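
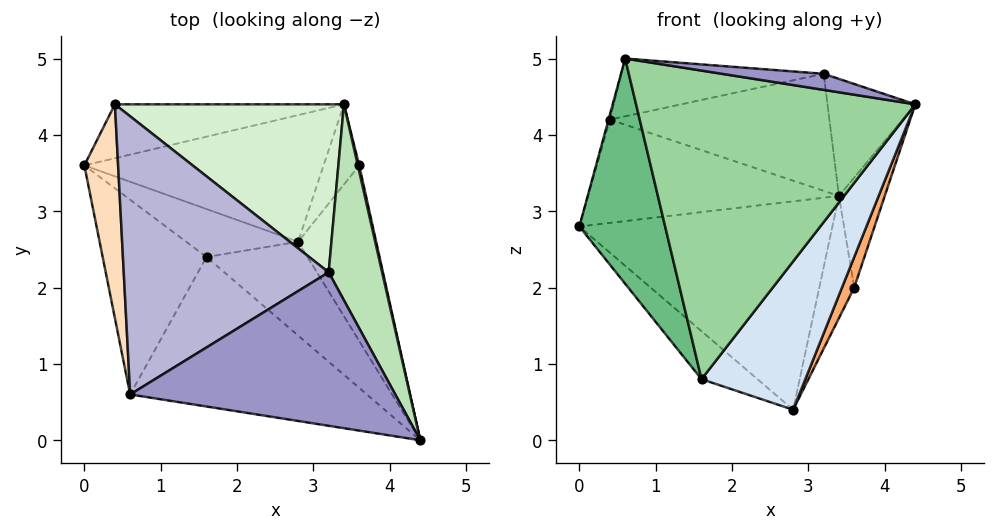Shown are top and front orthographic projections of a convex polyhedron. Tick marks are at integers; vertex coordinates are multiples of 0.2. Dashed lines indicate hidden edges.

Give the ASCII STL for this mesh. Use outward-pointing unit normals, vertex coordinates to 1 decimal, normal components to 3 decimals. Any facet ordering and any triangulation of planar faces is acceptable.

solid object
 facet normal -0.139 0.846 -0.514
  outer loop
   vertex 2.8 2.6 0.4
   vertex 0.0 3.6 2.8
   vertex 3.4 4.4 3.2
  endloop
 endfacet
 facet normal -0.152 0.876 -0.457
  outer loop
   vertex 0.4 4.4 4.2
   vertex 3.4 4.4 3.2
   vertex 0.0 3.6 2.8
  endloop
 endfacet
 facet normal -0.333 0.667 -0.667
  outer loop
   vertex 1.6 2.4 0.8
   vertex 0.0 3.6 2.8
   vertex 2.8 2.6 0.4
  endloop
 endfacet
 facet normal -0.037 -0.845 -0.534
  outer loop
   vertex 1.6 2.4 0.8
   vertex 2.8 2.6 0.4
   vertex 4.4 0.0 4.4
  endloop
 endfacet
 facet normal 0.974 0.225 0.012
  outer loop
   vertex 3.6 3.6 2.0
   vertex 3.4 4.4 3.2
   vertex 4.4 0.0 4.4
  endloop
 endfacet
 facet normal 0.909 -0.071 -0.410
  outer loop
   vertex 3.6 3.6 2.0
   vertex 4.4 0.0 4.4
   vertex 2.8 2.6 0.4
  endloop
 endfacet
 facet normal 0.052 0.835 -0.548
  outer loop
   vertex 3.6 3.6 2.0
   vertex 2.8 2.6 0.4
   vertex 3.4 4.4 3.2
  endloop
 endfacet
 facet normal -0.962 0.006 0.271
  outer loop
   vertex 0.6 0.6 5.0
   vertex 0.4 4.4 4.2
   vertex 0.0 3.6 2.8
  endloop
 endfacet
 facet normal -0.811 -0.443 -0.383
  outer loop
   vertex 0.6 0.6 5.0
   vertex 0.0 3.6 2.8
   vertex 1.6 2.4 0.8
  endloop
 endfacet
 facet normal -0.206 -0.881 -0.427
  outer loop
   vertex 0.6 0.6 5.0
   vertex 1.6 2.4 0.8
   vertex 4.4 0.0 4.4
  endloop
 endfacet
 facet normal 0.775 0.324 0.543
  outer loop
   vertex 3.2 2.2 4.8
   vertex 4.4 0.0 4.4
   vertex 3.4 4.4 3.2
  endloop
 endfacet
 facet normal 0.264 0.552 0.791
  outer loop
   vertex 3.2 2.2 4.8
   vertex 3.4 4.4 3.2
   vertex 0.4 4.4 4.2
  endloop
 endfacet
 facet normal 0.139 -0.103 0.985
  outer loop
   vertex 3.2 2.2 4.8
   vertex 0.6 0.6 5.0
   vertex 4.4 0.0 4.4
  endloop
 endfacet
 facet normal -0.050 0.203 0.978
  outer loop
   vertex 3.2 2.2 4.8
   vertex 0.4 4.4 4.2
   vertex 0.6 0.6 5.0
  endloop
 endfacet
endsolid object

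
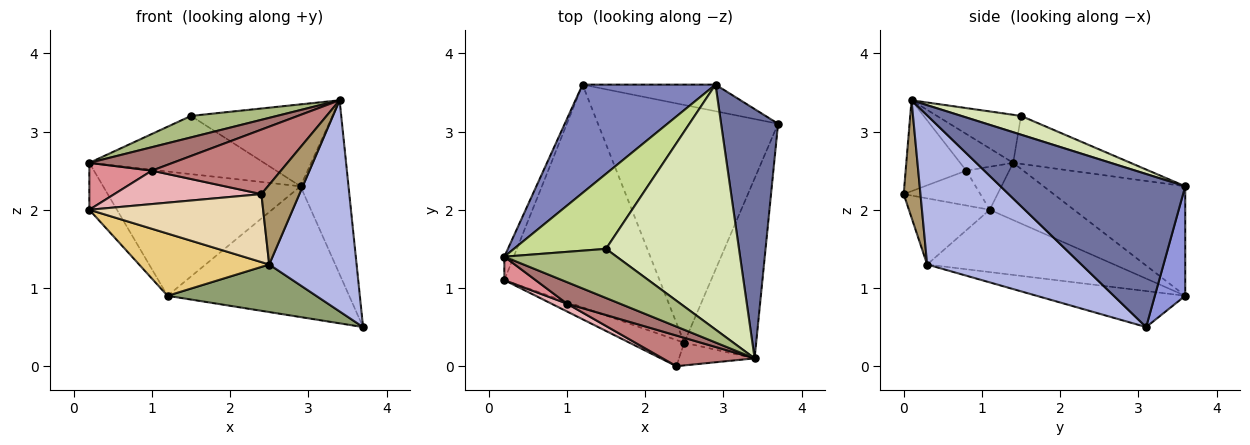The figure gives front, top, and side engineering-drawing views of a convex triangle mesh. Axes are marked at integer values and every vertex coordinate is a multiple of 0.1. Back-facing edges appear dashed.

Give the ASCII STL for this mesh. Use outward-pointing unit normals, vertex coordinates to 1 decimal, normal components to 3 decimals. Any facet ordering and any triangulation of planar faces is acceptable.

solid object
 facet normal 0.911 0.237 0.339
  outer loop
   vertex 2.9 3.6 2.3
   vertex 3.4 0.1 3.4
   vertex 3.7 3.1 0.5
  endloop
 endfacet
 facet normal -0.476 0.663 0.578
  outer loop
   vertex 1.2 3.6 0.9
   vertex 0.2 1.4 2.6
   vertex 2.9 3.6 2.3
  endloop
 endfacet
 facet normal 0.162 0.967 -0.197
  outer loop
   vertex 1.2 3.6 0.9
   vertex 2.9 3.6 2.3
   vertex 3.7 3.1 0.5
  endloop
 endfacet
 facet normal 0.802 -0.454 -0.387
  outer loop
   vertex 2.5 0.3 1.3
   vertex 3.7 3.1 0.5
   vertex 3.4 0.1 3.4
  endloop
 endfacet
 facet normal -0.192 -0.192 -0.962
  outer loop
   vertex 2.5 0.3 1.3
   vertex 1.2 3.6 0.9
   vertex 3.7 3.1 0.5
  endloop
 endfacet
 facet normal -0.365 -0.373 0.853
  outer loop
   vertex 1.5 1.5 3.2
   vertex 0.2 1.4 2.6
   vertex 3.4 0.1 3.4
  endloop
 endfacet
 facet normal -0.381 0.567 0.730
  outer loop
   vertex 1.5 1.5 3.2
   vertex 2.9 3.6 2.3
   vertex 0.2 1.4 2.6
  endloop
 endfacet
 facet normal 0.133 0.314 0.940
  outer loop
   vertex 1.5 1.5 3.2
   vertex 3.4 0.1 3.4
   vertex 2.9 3.6 2.3
  endloop
 endfacet
 facet normal 0.391 -0.885 -0.252
  outer loop
   vertex 2.4 0.0 2.2
   vertex 2.5 0.3 1.3
   vertex 3.4 0.1 3.4
  endloop
 endfacet
 facet normal -0.939 0.308 -0.154
  outer loop
   vertex 0.2 1.1 2.0
   vertex 0.2 1.4 2.6
   vertex 1.2 3.6 0.9
  endloop
 endfacet
 facet normal -0.361 -0.251 -0.898
  outer loop
   vertex 0.2 1.1 2.0
   vertex 1.2 3.6 0.9
   vertex 2.5 0.3 1.3
  endloop
 endfacet
 facet normal -0.398 -0.856 -0.330
  outer loop
   vertex 0.2 1.1 2.0
   vertex 2.5 0.3 1.3
   vertex 2.4 0.0 2.2
  endloop
 endfacet
 facet normal -0.424 -0.668 0.612
  outer loop
   vertex 1.0 0.8 2.5
   vertex 3.4 0.1 3.4
   vertex 0.2 1.4 2.6
  endloop
 endfacet
 facet normal -0.391 -0.832 0.395
  outer loop
   vertex 1.0 0.8 2.5
   vertex 2.4 0.0 2.2
   vertex 3.4 0.1 3.4
  endloop
 endfacet
 facet normal -0.524 -0.762 0.381
  outer loop
   vertex 1.0 0.8 2.5
   vertex 0.2 1.4 2.6
   vertex 0.2 1.1 2.0
  endloop
 endfacet
 facet normal -0.453 -0.868 0.203
  outer loop
   vertex 1.0 0.8 2.5
   vertex 0.2 1.1 2.0
   vertex 2.4 0.0 2.2
  endloop
 endfacet
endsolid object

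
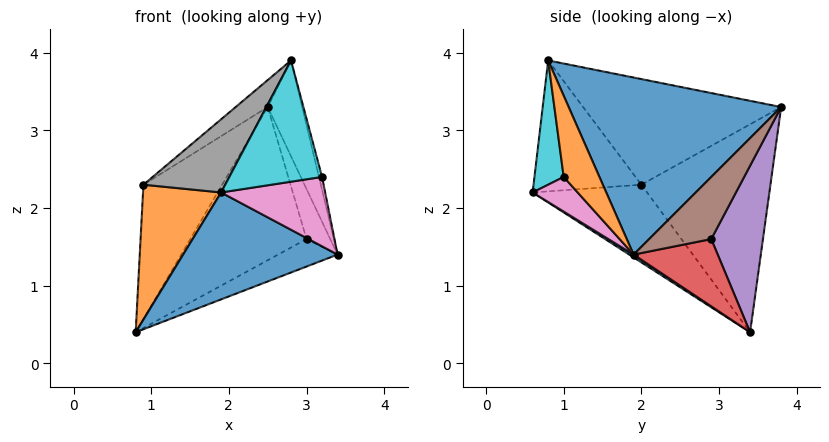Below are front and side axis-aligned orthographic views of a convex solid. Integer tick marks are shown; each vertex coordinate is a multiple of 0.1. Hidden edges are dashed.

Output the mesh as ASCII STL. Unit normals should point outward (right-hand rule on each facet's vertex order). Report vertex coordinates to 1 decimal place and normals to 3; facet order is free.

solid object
 facet normal 0.015 -0.537 -0.844
  outer loop
   vertex 1.9 0.6 2.2
   vertex 0.8 3.4 0.4
   vertex 3.4 1.9 1.4
  endloop
 endfacet
 facet normal -0.774 -0.528 -0.348
  outer loop
   vertex 0.9 2.0 2.3
   vertex 0.8 3.4 0.4
   vertex 1.9 0.6 2.2
  endloop
 endfacet
 facet normal -0.785 0.479 0.394
  outer loop
   vertex 0.9 2.0 2.3
   vertex 2.5 3.8 3.3
   vertex 0.8 3.4 0.4
  endloop
 endfacet
 facet normal 0.508 0.360 -0.782
  outer loop
   vertex 3.0 2.9 1.6
   vertex 3.4 1.9 1.4
   vertex 0.8 3.4 0.4
  endloop
 endfacet
 facet normal 0.382 0.859 -0.342
  outer loop
   vertex 3.0 2.9 1.6
   vertex 0.8 3.4 0.4
   vertex 2.5 3.8 3.3
  endloop
 endfacet
 facet normal 0.931 0.355 0.086
  outer loop
   vertex 3.0 2.9 1.6
   vertex 2.5 3.8 3.3
   vertex 3.4 1.9 1.4
  endloop
 endfacet
 facet normal 0.318 -0.735 -0.598
  outer loop
   vertex 3.2 1.0 2.4
   vertex 1.9 0.6 2.2
   vertex 3.4 1.9 1.4
  endloop
 endfacet
 facet normal -0.715 -0.542 0.442
  outer loop
   vertex 2.8 0.8 3.9
   vertex 0.9 2.0 2.3
   vertex 1.9 0.6 2.2
  endloop
 endfacet
 facet normal -0.604 0.098 0.791
  outer loop
   vertex 2.8 0.8 3.9
   vertex 2.5 3.8 3.3
   vertex 0.9 2.0 2.3
  endloop
 endfacet
 facet normal 0.300 -0.953 -0.047
  outer loop
   vertex 2.8 0.8 3.9
   vertex 1.9 0.6 2.2
   vertex 3.2 1.0 2.4
  endloop
 endfacet
 facet normal 0.944 0.153 0.294
  outer loop
   vertex 2.8 0.8 3.9
   vertex 3.4 1.9 1.4
   vertex 2.5 3.8 3.3
  endloop
 endfacet
 facet normal 0.960 0.083 0.267
  outer loop
   vertex 2.8 0.8 3.9
   vertex 3.2 1.0 2.4
   vertex 3.4 1.9 1.4
  endloop
 endfacet
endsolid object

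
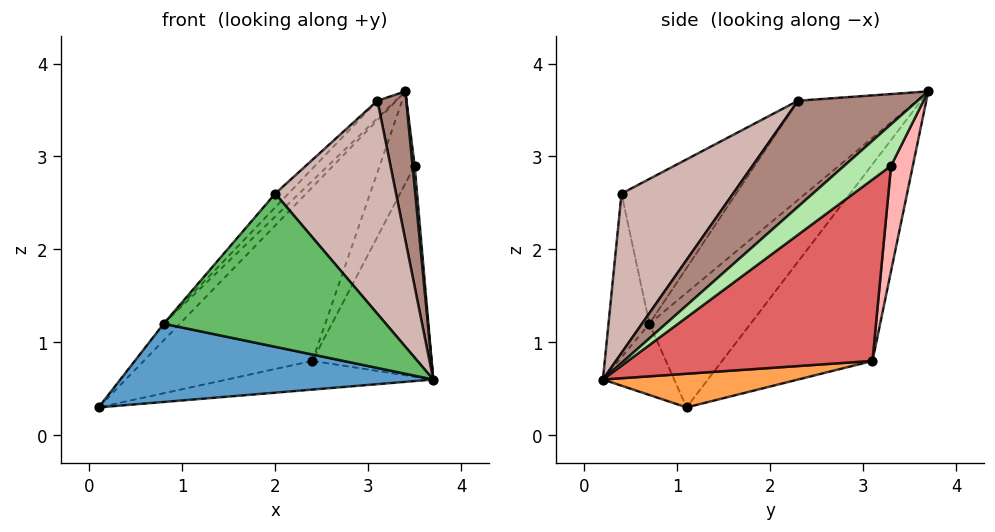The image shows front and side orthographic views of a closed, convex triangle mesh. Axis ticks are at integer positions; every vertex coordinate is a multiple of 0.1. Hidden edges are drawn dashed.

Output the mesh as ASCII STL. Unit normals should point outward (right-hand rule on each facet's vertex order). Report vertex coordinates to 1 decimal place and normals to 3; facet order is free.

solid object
 facet normal -0.215 -0.944 -0.252
  outer loop
   vertex 0.8 0.7 1.2
   vertex 0.1 1.1 0.3
   vertex 3.7 0.2 0.6
  endloop
 endfacet
 facet normal -0.757 0.121 0.642
  outer loop
   vertex 0.8 0.7 1.2
   vertex 3.4 3.7 3.7
   vertex 0.1 1.1 0.3
  endloop
 endfacet
 facet normal 0.112 0.118 -0.987
  outer loop
   vertex 2.4 3.1 0.8
   vertex 3.7 0.2 0.6
   vertex 0.1 1.1 0.3
  endloop
 endfacet
 facet normal -0.664 0.744 0.075
  outer loop
   vertex 2.4 3.1 0.8
   vertex 0.1 1.1 0.3
   vertex 3.4 3.7 3.7
  endloop
 endfacet
 facet normal -0.181 -0.982 -0.055
  outer loop
   vertex 2.0 0.4 2.6
   vertex 0.8 0.7 1.2
   vertex 3.7 0.2 0.6
  endloop
 endfacet
 facet normal 0.988 -0.044 0.146
  outer loop
   vertex 3.5 3.3 2.9
   vertex 3.4 3.7 3.7
   vertex 3.7 0.2 0.6
  endloop
 endfacet
 facet normal 0.800 0.390 -0.456
  outer loop
   vertex 3.5 3.3 2.9
   vertex 3.7 0.2 0.6
   vertex 2.4 3.1 0.8
  endloop
 endfacet
 facet normal 0.498 0.799 -0.337
  outer loop
   vertex 3.5 3.3 2.9
   vertex 2.4 3.1 0.8
   vertex 3.4 3.7 3.7
  endloop
 endfacet
 facet normal -0.755 0.116 0.646
  outer loop
   vertex 3.1 2.3 3.6
   vertex 3.4 3.7 3.7
   vertex 0.8 0.7 1.2
  endloop
 endfacet
 facet normal -0.747 0.086 0.659
  outer loop
   vertex 3.1 2.3 3.6
   vertex 0.8 0.7 1.2
   vertex 2.0 0.4 2.6
  endloop
 endfacet
 facet normal 0.915 -0.220 0.337
  outer loop
   vertex 3.1 2.3 3.6
   vertex 3.7 0.2 0.6
   vertex 3.4 3.7 3.7
  endloop
 endfacet
 facet normal 0.569 -0.616 0.545
  outer loop
   vertex 3.1 2.3 3.6
   vertex 2.0 0.4 2.6
   vertex 3.7 0.2 0.6
  endloop
 endfacet
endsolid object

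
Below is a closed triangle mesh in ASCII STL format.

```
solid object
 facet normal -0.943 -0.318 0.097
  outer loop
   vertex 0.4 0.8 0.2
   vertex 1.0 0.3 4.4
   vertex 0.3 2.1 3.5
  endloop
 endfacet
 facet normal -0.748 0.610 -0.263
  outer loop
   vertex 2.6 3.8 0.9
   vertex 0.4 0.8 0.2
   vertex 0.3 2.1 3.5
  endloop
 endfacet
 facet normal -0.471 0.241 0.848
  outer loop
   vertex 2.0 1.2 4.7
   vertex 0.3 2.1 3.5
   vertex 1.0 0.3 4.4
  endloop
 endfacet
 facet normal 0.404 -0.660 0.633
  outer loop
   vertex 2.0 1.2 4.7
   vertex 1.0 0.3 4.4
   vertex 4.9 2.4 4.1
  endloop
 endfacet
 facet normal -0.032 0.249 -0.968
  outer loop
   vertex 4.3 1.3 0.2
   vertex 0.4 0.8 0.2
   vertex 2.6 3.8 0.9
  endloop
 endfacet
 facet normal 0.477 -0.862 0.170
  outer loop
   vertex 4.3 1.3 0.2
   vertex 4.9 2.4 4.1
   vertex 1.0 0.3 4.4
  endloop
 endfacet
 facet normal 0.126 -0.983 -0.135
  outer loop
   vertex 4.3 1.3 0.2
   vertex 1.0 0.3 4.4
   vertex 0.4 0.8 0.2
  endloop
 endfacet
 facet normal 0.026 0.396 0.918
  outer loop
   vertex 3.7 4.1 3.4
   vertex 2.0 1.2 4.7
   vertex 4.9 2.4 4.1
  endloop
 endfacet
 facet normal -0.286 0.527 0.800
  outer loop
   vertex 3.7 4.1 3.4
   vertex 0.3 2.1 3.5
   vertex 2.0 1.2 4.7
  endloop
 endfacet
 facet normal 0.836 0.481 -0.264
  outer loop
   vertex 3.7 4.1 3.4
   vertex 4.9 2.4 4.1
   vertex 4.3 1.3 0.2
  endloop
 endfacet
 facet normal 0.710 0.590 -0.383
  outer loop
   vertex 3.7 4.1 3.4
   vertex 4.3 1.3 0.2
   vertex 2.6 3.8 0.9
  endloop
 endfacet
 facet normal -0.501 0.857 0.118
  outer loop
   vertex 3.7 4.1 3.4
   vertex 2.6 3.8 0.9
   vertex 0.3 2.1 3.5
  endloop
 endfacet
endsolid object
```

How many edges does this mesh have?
18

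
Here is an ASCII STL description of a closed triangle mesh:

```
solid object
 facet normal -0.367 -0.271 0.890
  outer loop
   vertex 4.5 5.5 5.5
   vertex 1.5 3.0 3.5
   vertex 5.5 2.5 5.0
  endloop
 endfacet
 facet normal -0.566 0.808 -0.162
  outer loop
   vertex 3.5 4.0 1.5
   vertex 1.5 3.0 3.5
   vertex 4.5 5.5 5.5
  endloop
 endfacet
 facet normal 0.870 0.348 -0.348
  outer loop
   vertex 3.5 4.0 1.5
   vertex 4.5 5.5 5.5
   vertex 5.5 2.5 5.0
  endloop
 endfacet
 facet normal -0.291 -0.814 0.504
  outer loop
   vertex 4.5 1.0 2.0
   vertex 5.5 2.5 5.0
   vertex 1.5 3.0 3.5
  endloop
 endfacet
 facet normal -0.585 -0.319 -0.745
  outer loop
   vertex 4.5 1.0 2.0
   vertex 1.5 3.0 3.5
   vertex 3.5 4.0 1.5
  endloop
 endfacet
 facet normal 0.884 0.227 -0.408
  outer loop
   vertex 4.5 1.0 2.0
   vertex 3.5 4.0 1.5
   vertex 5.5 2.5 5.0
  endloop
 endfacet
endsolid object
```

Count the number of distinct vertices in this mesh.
5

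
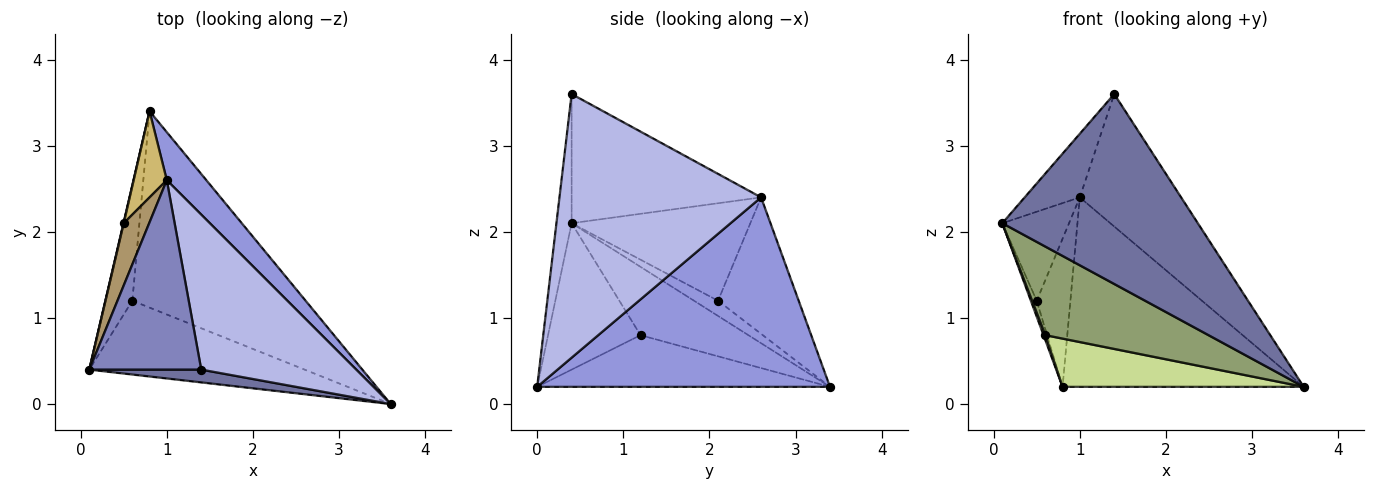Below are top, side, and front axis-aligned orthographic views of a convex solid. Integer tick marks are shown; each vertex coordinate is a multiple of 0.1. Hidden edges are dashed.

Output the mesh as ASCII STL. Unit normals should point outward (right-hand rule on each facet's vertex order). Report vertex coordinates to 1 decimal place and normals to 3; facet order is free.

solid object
 facet normal -0.077 -0.995 0.067
  outer loop
   vertex 1.4 0.4 3.6
   vertex 0.1 0.4 2.1
   vertex 3.6 0.0 0.2
  endloop
 endfacet
 facet normal -0.738 0.215 0.640
  outer loop
   vertex 1.0 2.6 2.4
   vertex 0.1 0.4 2.1
   vertex 1.4 0.4 3.6
  endloop
 endfacet
 facet normal 0.762 0.628 0.159
  outer loop
   vertex 1.0 2.6 2.4
   vertex 3.6 0.0 0.2
   vertex 0.8 3.4 0.2
  endloop
 endfacet
 facet normal 0.791 0.397 0.465
  outer loop
   vertex 1.0 2.6 2.4
   vertex 1.4 0.4 3.6
   vertex 3.6 0.0 0.2
  endloop
 endfacet
 facet normal -0.399 -0.704 -0.587
  outer loop
   vertex 0.6 1.2 0.8
   vertex 3.6 0.0 0.2
   vertex 0.1 0.4 2.1
  endloop
 endfacet
 facet normal -0.930 -0.016 -0.367
  outer loop
   vertex 0.6 1.2 0.8
   vertex 0.1 0.4 2.1
   vertex 0.8 3.4 0.2
  endloop
 endfacet
 facet normal -0.278 -0.229 -0.933
  outer loop
   vertex 0.6 1.2 0.8
   vertex 0.8 3.4 0.2
   vertex 3.6 0.0 0.2
  endloop
 endfacet
 facet normal -0.971 0.238 0.018
  outer loop
   vertex 0.5 2.1 1.2
   vertex 0.8 3.4 0.2
   vertex 0.1 0.4 2.1
  endloop
 endfacet
 facet normal -0.910 0.340 0.238
  outer loop
   vertex 0.5 2.1 1.2
   vertex 0.1 0.4 2.1
   vertex 1.0 2.6 2.4
  endloop
 endfacet
 facet normal -0.900 0.376 0.219
  outer loop
   vertex 0.5 2.1 1.2
   vertex 1.0 2.6 2.4
   vertex 0.8 3.4 0.2
  endloop
 endfacet
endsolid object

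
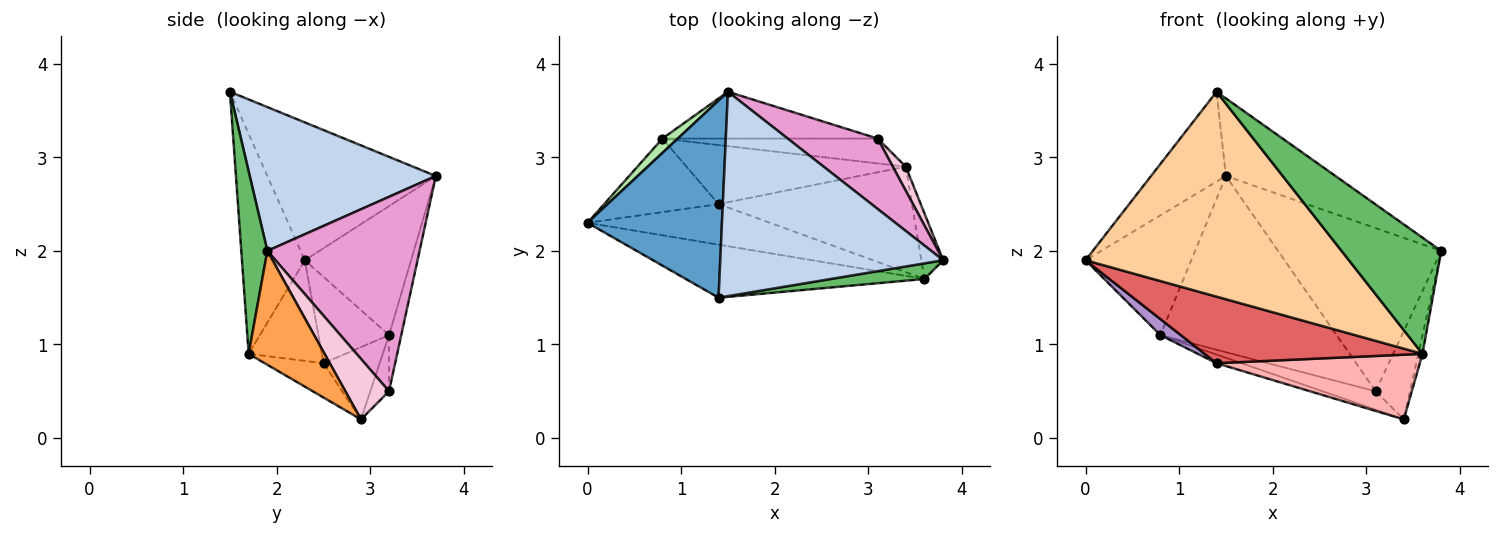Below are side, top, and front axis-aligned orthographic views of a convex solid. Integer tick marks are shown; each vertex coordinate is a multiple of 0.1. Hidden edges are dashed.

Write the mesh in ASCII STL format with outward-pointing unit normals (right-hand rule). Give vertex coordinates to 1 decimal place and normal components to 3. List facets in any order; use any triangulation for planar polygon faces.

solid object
 facet normal -0.682 0.303 0.665
  outer loop
   vertex 1.4 1.5 3.7
   vertex 1.5 3.7 2.8
   vertex 0.0 2.3 1.9
  endloop
 endfacet
 facet normal 0.516 0.304 0.801
  outer loop
   vertex 1.4 1.5 3.7
   vertex 3.8 1.9 2.0
   vertex 1.5 3.7 2.8
  endloop
 endfacet
 facet normal 0.981 0.054 -0.188
  outer loop
   vertex 3.6 1.7 0.9
   vertex 3.4 2.9 0.2
   vertex 3.8 1.9 2.0
  endloop
 endfacet
 facet normal -0.225 -0.943 -0.244
  outer loop
   vertex 3.6 1.7 0.9
   vertex 1.4 1.5 3.7
   vertex 0.0 2.3 1.9
  endloop
 endfacet
 facet normal 0.251 -0.959 0.129
  outer loop
   vertex 3.6 1.7 0.9
   vertex 3.8 1.9 2.0
   vertex 1.4 1.5 3.7
  endloop
 endfacet
 facet normal -0.706 0.703 0.084
  outer loop
   vertex 0.8 3.2 1.1
   vertex 0.0 2.3 1.9
   vertex 1.5 3.7 2.8
  endloop
 endfacet
 facet normal -0.276 -0.821 -0.500
  outer loop
   vertex 1.4 2.5 0.8
   vertex 3.6 1.7 0.9
   vertex 0.0 2.3 1.9
  endloop
 endfacet
 facet normal -0.150 -0.517 -0.843
  outer loop
   vertex 1.4 2.5 0.8
   vertex 3.4 2.9 0.2
   vertex 3.6 1.7 0.9
  endloop
 endfacet
 facet normal -0.593 -0.172 -0.786
  outer loop
   vertex 1.4 2.5 0.8
   vertex 0.0 2.3 1.9
   vertex 0.8 3.2 1.1
  endloop
 endfacet
 facet normal -0.310 0.138 -0.941
  outer loop
   vertex 1.4 2.5 0.8
   vertex 0.8 3.2 1.1
   vertex 3.4 2.9 0.2
  endloop
 endfacet
 facet normal -0.067 0.964 -0.256
  outer loop
   vertex 3.1 3.2 0.5
   vertex 0.8 3.2 1.1
   vertex 1.5 3.7 2.8
  endloop
 endfacet
 facet normal -0.205 0.582 -0.787
  outer loop
   vertex 3.1 3.2 0.5
   vertex 3.4 2.9 0.2
   vertex 0.8 3.2 1.1
  endloop
 endfacet
 facet normal 0.650 0.697 0.301
  outer loop
   vertex 3.1 3.2 0.5
   vertex 1.5 3.7 2.8
   vertex 3.8 1.9 2.0
  endloop
 endfacet
 facet normal 0.775 0.609 0.166
  outer loop
   vertex 3.1 3.2 0.5
   vertex 3.8 1.9 2.0
   vertex 3.4 2.9 0.2
  endloop
 endfacet
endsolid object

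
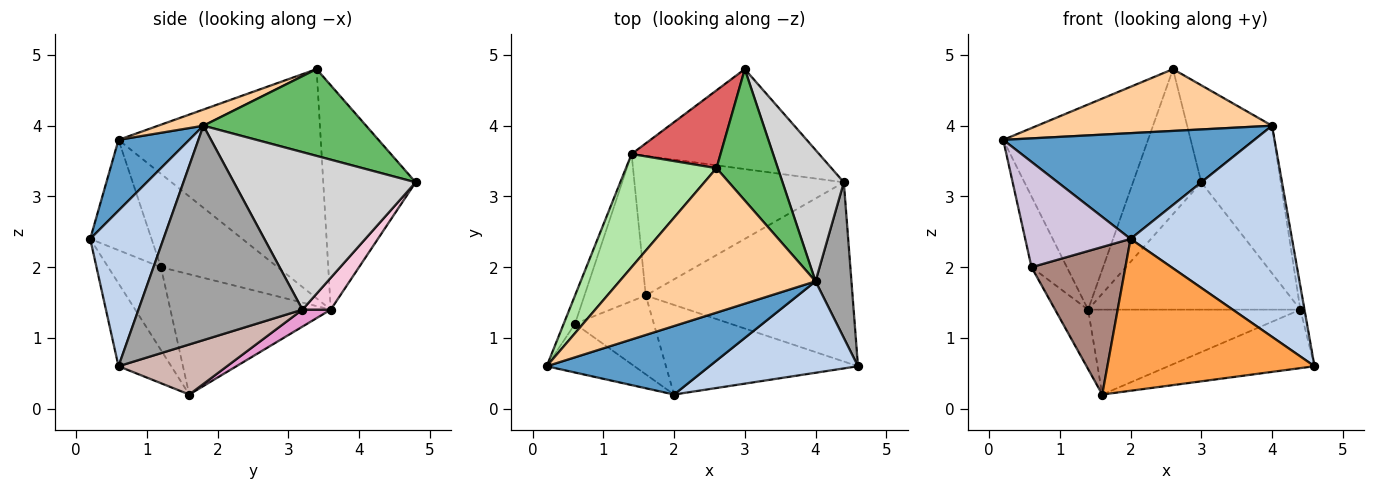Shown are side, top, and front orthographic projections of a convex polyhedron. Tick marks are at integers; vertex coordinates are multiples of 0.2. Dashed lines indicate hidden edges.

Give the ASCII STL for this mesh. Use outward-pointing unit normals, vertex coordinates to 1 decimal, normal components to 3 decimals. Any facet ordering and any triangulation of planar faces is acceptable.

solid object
 facet normal 0.230 -0.817 0.529
  outer loop
   vertex 2.0 0.2 2.4
   vertex 4.0 1.8 4.0
   vertex 0.2 0.6 3.8
  endloop
 endfacet
 facet normal 0.384 -0.847 0.367
  outer loop
   vertex 2.0 0.2 2.4
   vertex 4.6 0.6 0.6
   vertex 4.0 1.8 4.0
  endloop
 endfacet
 facet normal -0.214 -0.841 -0.496
  outer loop
   vertex 2.0 0.2 2.4
   vertex 1.6 1.6 0.2
   vertex 4.6 0.6 0.6
  endloop
 endfacet
 facet normal 0.076 -0.392 0.917
  outer loop
   vertex 2.6 3.4 4.8
   vertex 0.2 0.6 3.8
   vertex 4.0 1.8 4.0
  endloop
 endfacet
 facet normal 0.751 0.392 0.531
  outer loop
   vertex 2.6 3.4 4.8
   vertex 4.0 1.8 4.0
   vertex 3.0 4.8 3.2
  endloop
 endfacet
 facet normal -0.774 0.554 0.306
  outer loop
   vertex 2.6 3.4 4.8
   vertex 1.4 3.6 1.4
   vertex 0.2 0.6 3.8
  endloop
 endfacet
 facet normal -0.766 0.566 0.304
  outer loop
   vertex 2.6 3.4 4.8
   vertex 3.0 4.8 3.2
   vertex 1.4 3.6 1.4
  endloop
 endfacet
 facet normal -0.951 0.288 -0.115
  outer loop
   vertex 0.6 1.2 2.0
   vertex 0.2 0.6 3.8
   vertex 1.4 3.6 1.4
  endloop
 endfacet
 facet normal -0.876 0.180 -0.447
  outer loop
   vertex 0.6 1.2 2.0
   vertex 1.4 3.6 1.4
   vertex 1.6 1.6 0.2
  endloop
 endfacet
 facet normal -0.467 -0.802 -0.371
  outer loop
   vertex 0.6 1.2 2.0
   vertex 2.0 0.2 2.4
   vertex 0.2 0.6 3.8
  endloop
 endfacet
 facet normal -0.444 -0.790 -0.422
  outer loop
   vertex 0.6 1.2 2.0
   vertex 1.6 1.6 0.2
   vertex 2.0 0.2 2.4
  endloop
 endfacet
 facet normal 0.224 0.302 -0.926
  outer loop
   vertex 4.4 3.2 1.4
   vertex 4.6 0.6 0.6
   vertex 1.6 1.6 0.2
  endloop
 endfacet
 facet normal 0.069 0.518 -0.852
  outer loop
   vertex 4.4 3.2 1.4
   vertex 1.6 1.6 0.2
   vertex 1.4 3.6 1.4
  endloop
 endfacet
 facet normal 0.104 0.782 -0.614
  outer loop
   vertex 4.4 3.2 1.4
   vertex 1.4 3.6 1.4
   vertex 3.0 4.8 3.2
  endloop
 endfacet
 facet normal 0.986 0.025 0.165
  outer loop
   vertex 4.4 3.2 1.4
   vertex 4.0 1.8 4.0
   vertex 4.6 0.6 0.6
  endloop
 endfacet
 facet normal 0.863 0.377 0.336
  outer loop
   vertex 4.4 3.2 1.4
   vertex 3.0 4.8 3.2
   vertex 4.0 1.8 4.0
  endloop
 endfacet
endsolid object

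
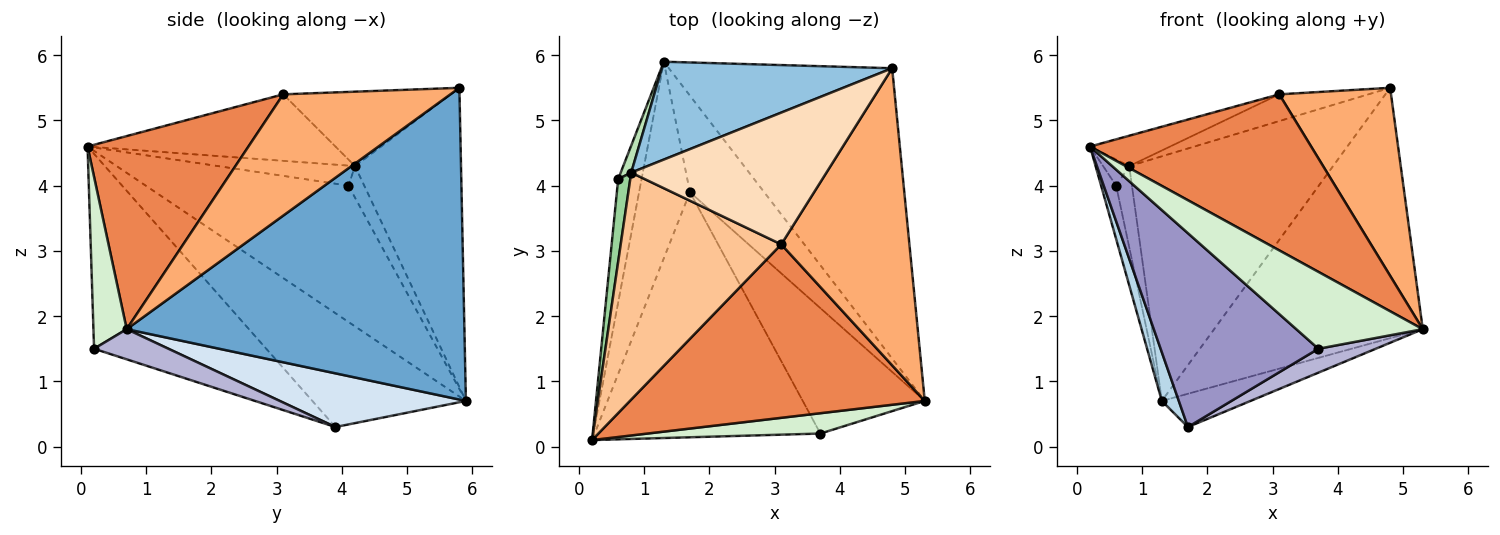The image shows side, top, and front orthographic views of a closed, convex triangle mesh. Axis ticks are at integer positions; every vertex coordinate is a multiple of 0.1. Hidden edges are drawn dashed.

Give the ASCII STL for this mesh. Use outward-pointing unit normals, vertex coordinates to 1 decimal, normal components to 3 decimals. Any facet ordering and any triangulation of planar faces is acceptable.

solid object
 facet normal 0.727 0.449 -0.520
  outer loop
   vertex 4.8 5.8 5.5
   vertex 5.3 0.7 1.8
   vertex 1.3 5.9 0.7
  endloop
 endfacet
 facet normal -0.435 0.836 0.334
  outer loop
   vertex 0.8 4.2 4.3
   vertex 4.8 5.8 5.5
   vertex 1.3 5.9 0.7
  endloop
 endfacet
 facet normal -0.908 -0.101 -0.406
  outer loop
   vertex 1.7 3.9 0.3
   vertex 0.2 0.1 4.6
   vertex 1.3 5.9 0.7
  endloop
 endfacet
 facet normal 0.564 0.269 -0.781
  outer loop
   vertex 1.7 3.9 0.3
   vertex 1.3 5.9 0.7
   vertex 5.3 0.7 1.8
  endloop
 endfacet
 facet normal 0.438 -0.601 0.668
  outer loop
   vertex 3.1 3.1 5.4
   vertex 0.2 0.1 4.6
   vertex 5.3 0.7 1.8
  endloop
 endfacet
 facet normal 0.624 -0.418 0.660
  outer loop
   vertex 3.1 3.1 5.4
   vertex 5.3 0.7 1.8
   vertex 4.8 5.8 5.5
  endloop
 endfacet
 facet normal -0.380 0.123 0.917
  outer loop
   vertex 3.1 3.1 5.4
   vertex 0.8 4.2 4.3
   vertex 0.2 0.1 4.6
  endloop
 endfacet
 facet normal -0.350 0.186 0.918
  outer loop
   vertex 3.1 3.1 5.4
   vertex 4.8 5.8 5.5
   vertex 0.8 4.2 4.3
  endloop
 endfacet
 facet normal -0.983 0.073 -0.169
  outer loop
   vertex 0.6 4.1 4.0
   vertex 1.3 5.9 0.7
   vertex 0.2 0.1 4.6
  endloop
 endfacet
 facet normal -0.845 0.161 0.510
  outer loop
   vertex 0.6 4.1 4.0
   vertex 0.2 0.1 4.6
   vertex 0.8 4.2 4.3
  endloop
 endfacet
 facet normal -0.688 0.688 0.229
  outer loop
   vertex 0.6 4.1 4.0
   vertex 0.8 4.2 4.3
   vertex 1.3 5.9 0.7
  endloop
 endfacet
 facet normal 0.246 -0.937 0.248
  outer loop
   vertex 3.7 0.2 1.5
   vertex 5.3 0.7 1.8
   vertex 0.2 0.1 4.6
  endloop
 endfacet
 facet normal -0.561 -0.514 -0.650
  outer loop
   vertex 3.7 0.2 1.5
   vertex 0.2 0.1 4.6
   vertex 1.7 3.9 0.3
  endloop
 endfacet
 facet normal 0.236 -0.182 -0.955
  outer loop
   vertex 3.7 0.2 1.5
   vertex 1.7 3.9 0.3
   vertex 5.3 0.7 1.8
  endloop
 endfacet
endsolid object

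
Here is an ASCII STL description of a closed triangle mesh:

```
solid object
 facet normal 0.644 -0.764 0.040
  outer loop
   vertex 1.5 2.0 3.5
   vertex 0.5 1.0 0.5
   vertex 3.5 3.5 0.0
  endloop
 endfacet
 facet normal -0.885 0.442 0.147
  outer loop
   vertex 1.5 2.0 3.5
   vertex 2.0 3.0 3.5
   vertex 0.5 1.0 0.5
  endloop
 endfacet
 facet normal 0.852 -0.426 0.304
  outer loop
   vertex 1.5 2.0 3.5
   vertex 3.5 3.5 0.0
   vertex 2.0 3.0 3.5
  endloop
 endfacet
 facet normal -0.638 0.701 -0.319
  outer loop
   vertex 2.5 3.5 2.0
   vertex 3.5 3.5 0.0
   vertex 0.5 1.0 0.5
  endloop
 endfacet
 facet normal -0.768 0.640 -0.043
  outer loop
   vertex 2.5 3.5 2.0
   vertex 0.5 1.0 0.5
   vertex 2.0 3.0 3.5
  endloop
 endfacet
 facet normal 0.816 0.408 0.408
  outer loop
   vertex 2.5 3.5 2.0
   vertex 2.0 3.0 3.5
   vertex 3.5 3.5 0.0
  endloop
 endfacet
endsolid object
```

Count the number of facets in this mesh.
6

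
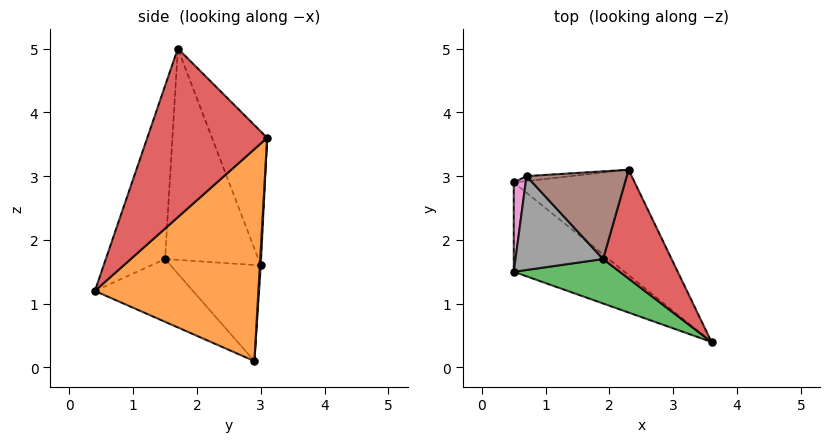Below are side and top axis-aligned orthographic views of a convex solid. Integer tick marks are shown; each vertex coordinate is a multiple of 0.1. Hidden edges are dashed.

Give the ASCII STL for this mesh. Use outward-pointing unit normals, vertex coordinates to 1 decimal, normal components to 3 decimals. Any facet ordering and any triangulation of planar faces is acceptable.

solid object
 facet normal -0.350 -0.705 -0.617
  outer loop
   vertex 0.5 2.9 0.1
   vertex 3.6 0.4 1.2
   vertex 0.5 1.5 1.7
  endloop
 endfacet
 facet normal 0.659 0.652 -0.376
  outer loop
   vertex 0.5 2.9 0.1
   vertex 2.3 3.1 3.6
   vertex 3.6 0.4 1.2
  endloop
 endfacet
 facet normal -0.302 -0.935 0.185
  outer loop
   vertex 1.9 1.7 5.0
   vertex 0.5 1.5 1.7
   vertex 3.6 0.4 1.2
  endloop
 endfacet
 facet normal 0.921 0.111 0.374
  outer loop
   vertex 1.9 1.7 5.0
   vertex 3.6 0.4 1.2
   vertex 2.3 3.1 3.6
  endloop
 endfacet
 facet normal 0.025 0.997 -0.070
  outer loop
   vertex 0.7 3.0 1.6
   vertex 2.3 3.1 3.6
   vertex 0.5 2.9 0.1
  endloop
 endfacet
 facet normal -0.617 0.638 0.461
  outer loop
   vertex 0.7 3.0 1.6
   vertex 1.9 1.7 5.0
   vertex 2.3 3.1 3.6
  endloop
 endfacet
 facet normal -0.983 0.139 0.122
  outer loop
   vertex 0.7 3.0 1.6
   vertex 0.5 2.9 0.1
   vertex 0.5 1.5 1.7
  endloop
 endfacet
 facet normal -0.914 0.147 0.379
  outer loop
   vertex 0.7 3.0 1.6
   vertex 0.5 1.5 1.7
   vertex 1.9 1.7 5.0
  endloop
 endfacet
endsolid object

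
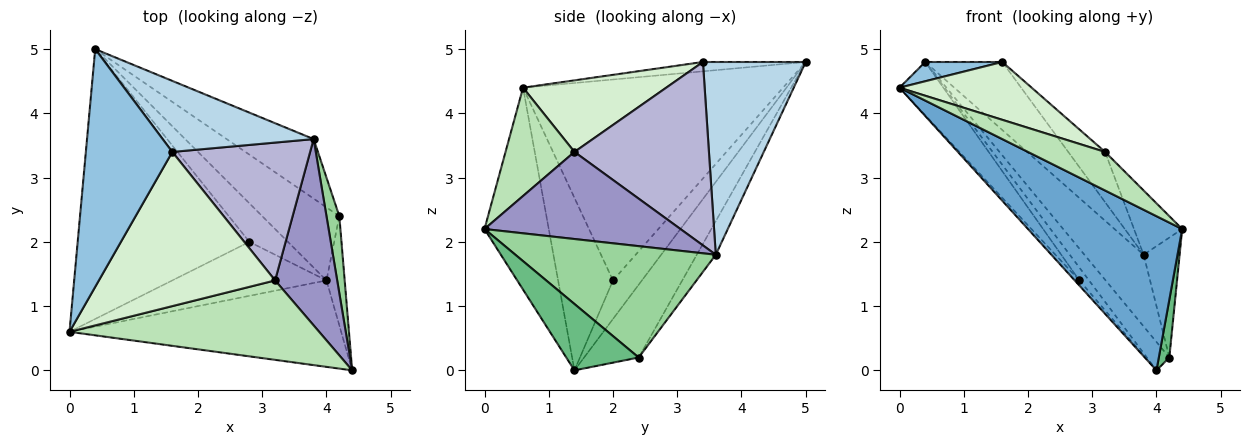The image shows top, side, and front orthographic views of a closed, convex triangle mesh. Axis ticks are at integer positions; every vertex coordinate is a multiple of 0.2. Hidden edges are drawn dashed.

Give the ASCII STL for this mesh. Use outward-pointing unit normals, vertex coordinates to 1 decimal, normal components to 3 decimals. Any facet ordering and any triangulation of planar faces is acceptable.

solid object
 facet normal -0.342 -0.820 -0.460
  outer loop
   vertex 4.0 1.4 0.0
   vertex 4.4 0.0 2.2
   vertex 0.0 0.6 4.4
  endloop
 endfacet
 facet normal -0.107 -0.080 0.991
  outer loop
   vertex 1.6 3.4 4.8
   vertex 0.4 5.0 4.8
   vertex 0.0 0.6 4.4
  endloop
 endfacet
 facet normal 0.678 0.508 0.531
  outer loop
   vertex 1.6 3.4 4.8
   vertex 3.8 3.6 1.8
   vertex 0.4 5.0 4.8
  endloop
 endfacet
 facet normal -0.754 0.127 -0.644
  outer loop
   vertex 2.8 2.0 1.4
   vertex 0.0 0.6 4.4
   vertex 0.4 5.0 4.8
  endloop
 endfacet
 facet normal -0.744 0.063 -0.665
  outer loop
   vertex 2.8 2.0 1.4
   vertex 4.0 1.4 0.0
   vertex 0.0 0.6 4.4
  endloop
 endfacet
 facet normal -0.688 0.229 -0.688
  outer loop
   vertex 2.8 2.0 1.4
   vertex 0.4 5.0 4.8
   vertex 4.0 1.4 0.0
  endloop
 endfacet
 facet normal -0.661 0.272 -0.700
  outer loop
   vertex 4.2 2.4 0.2
   vertex 4.0 1.4 0.0
   vertex 0.4 5.0 4.8
  endloop
 endfacet
 facet normal -0.240 0.747 -0.620
  outer loop
   vertex 4.2 2.4 0.2
   vertex 0.4 5.0 4.8
   vertex 3.8 3.6 1.8
  endloop
 endfacet
 facet normal 0.955 -0.139 -0.262
  outer loop
   vertex 4.2 2.4 0.2
   vertex 4.4 0.0 2.2
   vertex 4.0 1.4 0.0
  endloop
 endfacet
 facet normal 0.978 0.176 0.113
  outer loop
   vertex 4.2 2.4 0.2
   vertex 3.8 3.6 1.8
   vertex 4.4 0.0 2.2
  endloop
 endfacet
 facet normal 0.364 -0.407 0.838
  outer loop
   vertex 3.2 1.4 3.4
   vertex 0.0 0.6 4.4
   vertex 4.4 0.0 2.2
  endloop
 endfacet
 facet normal 0.356 -0.328 0.875
  outer loop
   vertex 3.2 1.4 3.4
   vertex 1.6 3.4 4.8
   vertex 0.0 0.6 4.4
  endloop
 endfacet
 facet normal 0.798 0.196 0.569
  outer loop
   vertex 3.2 1.4 3.4
   vertex 4.4 0.0 2.2
   vertex 3.8 3.6 1.8
  endloop
 endfacet
 facet normal 0.781 0.214 0.587
  outer loop
   vertex 3.2 1.4 3.4
   vertex 3.8 3.6 1.8
   vertex 1.6 3.4 4.8
  endloop
 endfacet
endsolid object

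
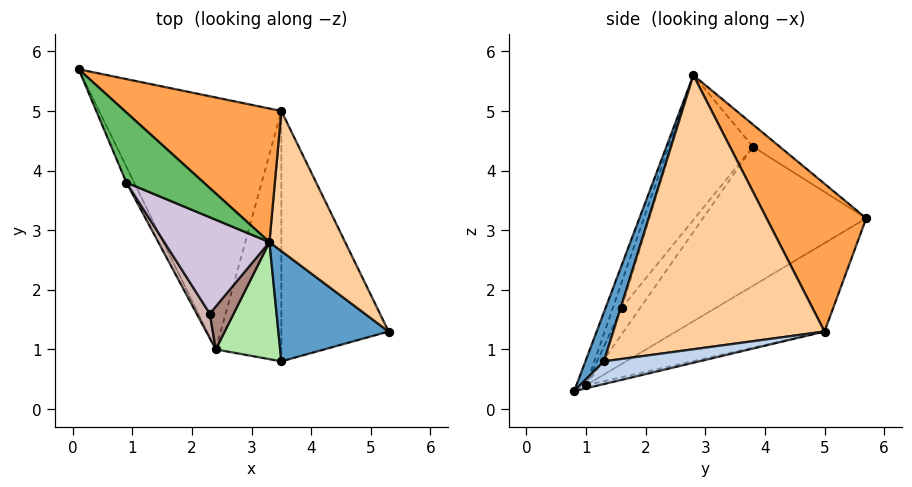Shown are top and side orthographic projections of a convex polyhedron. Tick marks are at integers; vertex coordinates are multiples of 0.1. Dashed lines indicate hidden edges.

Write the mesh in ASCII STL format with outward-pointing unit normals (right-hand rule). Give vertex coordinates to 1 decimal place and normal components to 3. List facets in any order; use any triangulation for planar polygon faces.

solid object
 facet normal 0.158 -0.922 0.354
  outer loop
   vertex 3.3 2.8 5.6
   vertex 3.5 0.8 0.3
   vertex 5.3 1.3 0.8
  endloop
 endfacet
 facet normal 0.202 0.227 -0.953
  outer loop
   vertex 3.5 5.0 1.3
   vertex 5.3 1.3 0.8
   vertex 3.5 0.8 0.3
  endloop
 endfacet
 facet normal 0.407 0.805 0.431
  outer loop
   vertex 3.5 5.0 1.3
   vertex 0.1 5.7 3.2
   vertex 3.3 2.8 5.6
  endloop
 endfacet
 facet normal 0.885 0.397 0.244
  outer loop
   vertex 3.5 5.0 1.3
   vertex 3.3 2.8 5.6
   vertex 5.3 1.3 0.8
  endloop
 endfacet
 facet normal -0.248 0.441 0.863
  outer loop
   vertex 0.9 3.8 4.4
   vertex 3.3 2.8 5.6
   vertex 0.1 5.7 3.2
  endloop
 endfacet
 facet normal -0.137 -0.928 0.345
  outer loop
   vertex 2.4 1.0 0.4
   vertex 3.5 0.8 0.3
   vertex 3.3 2.8 5.6
  endloop
 endfacet
 facet normal -0.909 -0.415 -0.051
  outer loop
   vertex 2.4 1.0 0.4
   vertex 0.9 3.8 4.4
   vertex 0.1 5.7 3.2
  endloop
 endfacet
 facet normal -0.415 0.307 -0.856
  outer loop
   vertex 2.4 1.0 0.4
   vertex 0.1 5.7 3.2
   vertex 3.5 5.0 1.3
  endloop
 endfacet
 facet normal -0.046 0.231 -0.972
  outer loop
   vertex 2.4 1.0 0.4
   vertex 3.5 5.0 1.3
   vertex 3.5 0.8 0.3
  endloop
 endfacet
 facet normal -0.509 -0.777 0.370
  outer loop
   vertex 2.3 1.6 1.7
   vertex 3.3 2.8 5.6
   vertex 0.9 3.8 4.4
  endloop
 endfacet
 facet normal -0.391 -0.847 0.361
  outer loop
   vertex 2.3 1.6 1.7
   vertex 2.4 1.0 0.4
   vertex 3.3 2.8 5.6
  endloop
 endfacet
 facet normal -0.596 -0.745 0.298
  outer loop
   vertex 2.3 1.6 1.7
   vertex 0.9 3.8 4.4
   vertex 2.4 1.0 0.4
  endloop
 endfacet
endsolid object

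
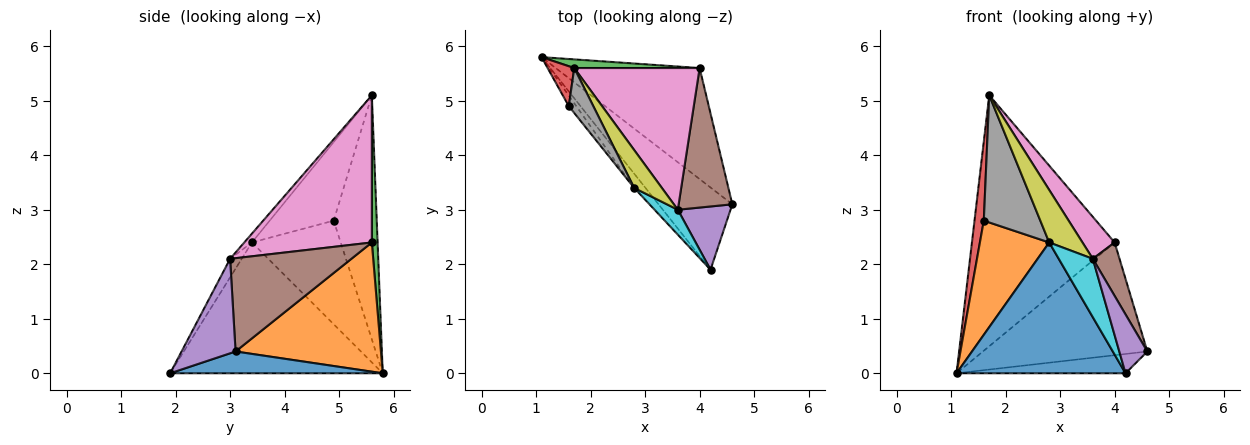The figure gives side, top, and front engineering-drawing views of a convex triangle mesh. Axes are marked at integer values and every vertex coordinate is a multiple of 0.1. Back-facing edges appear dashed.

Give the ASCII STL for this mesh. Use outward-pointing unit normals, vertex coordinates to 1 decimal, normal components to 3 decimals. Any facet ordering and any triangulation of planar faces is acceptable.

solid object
 facet normal 0.276 0.220 -0.936
  outer loop
   vertex 4.2 1.9 0.0
   vertex 1.1 5.8 0.0
   vertex 4.6 3.1 0.4
  endloop
 endfacet
 facet normal 0.533 0.603 -0.594
  outer loop
   vertex 4.0 5.6 2.4
   vertex 4.6 3.1 0.4
   vertex 1.1 5.8 0.0
  endloop
 endfacet
 facet normal 0.040 0.999 0.034
  outer loop
   vertex 4.0 5.6 2.4
   vertex 1.1 5.8 0.0
   vertex 1.7 5.6 5.1
  endloop
 endfacet
 facet normal -0.972 -0.210 0.106
  outer loop
   vertex 1.6 4.9 2.8
   vertex 1.7 5.6 5.1
   vertex 1.1 5.8 0.0
  endloop
 endfacet
 facet normal 0.795 -0.413 0.444
  outer loop
   vertex 3.6 3.0 2.1
   vertex 4.2 1.9 0.0
   vertex 4.6 3.1 0.4
  endloop
 endfacet
 facet normal 0.851 -0.188 0.490
  outer loop
   vertex 3.6 3.0 2.1
   vertex 4.6 3.1 0.4
   vertex 4.0 5.6 2.4
  endloop
 endfacet
 facet normal 0.748 -0.188 0.637
  outer loop
   vertex 3.6 3.0 2.1
   vertex 4.0 5.6 2.4
   vertex 1.7 5.6 5.1
  endloop
 endfacet
 facet normal -0.730 -0.645 0.228
  outer loop
   vertex 2.8 3.4 2.4
   vertex 1.7 5.6 5.1
   vertex 1.6 4.9 2.8
  endloop
 endfacet
 facet normal -0.183 -0.797 0.575
  outer loop
   vertex 2.8 3.4 2.4
   vertex 3.6 3.0 2.1
   vertex 1.7 5.6 5.1
  endloop
 endfacet
 facet normal -0.298 -0.878 0.375
  outer loop
   vertex 2.8 3.4 2.4
   vertex 4.2 1.9 0.0
   vertex 3.6 3.0 2.1
  endloop
 endfacet
 facet normal -0.781 -0.621 -0.068
  outer loop
   vertex 2.8 3.4 2.4
   vertex 1.1 5.8 0.0
   vertex 4.2 1.9 0.0
  endloop
 endfacet
 facet normal -0.787 -0.614 -0.057
  outer loop
   vertex 2.8 3.4 2.4
   vertex 1.6 4.9 2.8
   vertex 1.1 5.8 0.0
  endloop
 endfacet
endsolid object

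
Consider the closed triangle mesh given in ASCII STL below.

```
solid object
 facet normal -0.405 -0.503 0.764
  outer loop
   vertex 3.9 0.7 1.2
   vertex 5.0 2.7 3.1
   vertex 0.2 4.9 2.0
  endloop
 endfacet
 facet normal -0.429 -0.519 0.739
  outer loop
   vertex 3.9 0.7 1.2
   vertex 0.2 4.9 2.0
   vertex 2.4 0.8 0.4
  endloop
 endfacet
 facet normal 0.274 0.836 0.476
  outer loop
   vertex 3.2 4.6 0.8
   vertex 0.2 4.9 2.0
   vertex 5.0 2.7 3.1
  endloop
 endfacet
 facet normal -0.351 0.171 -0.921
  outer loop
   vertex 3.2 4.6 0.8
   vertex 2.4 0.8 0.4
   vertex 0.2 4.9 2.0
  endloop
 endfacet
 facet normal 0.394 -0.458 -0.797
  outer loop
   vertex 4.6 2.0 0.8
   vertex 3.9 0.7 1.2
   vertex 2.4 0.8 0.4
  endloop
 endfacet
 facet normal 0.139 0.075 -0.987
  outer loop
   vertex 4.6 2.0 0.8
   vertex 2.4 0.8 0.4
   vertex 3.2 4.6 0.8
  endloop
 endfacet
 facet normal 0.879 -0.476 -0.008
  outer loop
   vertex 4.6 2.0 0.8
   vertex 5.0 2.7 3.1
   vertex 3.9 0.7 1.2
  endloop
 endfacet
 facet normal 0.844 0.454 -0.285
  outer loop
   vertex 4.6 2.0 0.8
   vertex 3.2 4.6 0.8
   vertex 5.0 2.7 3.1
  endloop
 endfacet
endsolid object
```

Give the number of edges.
12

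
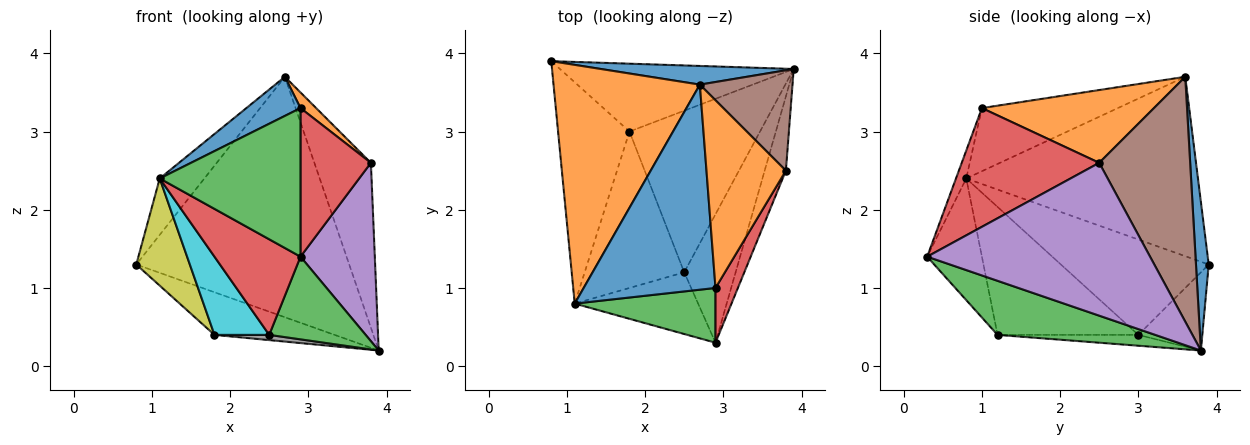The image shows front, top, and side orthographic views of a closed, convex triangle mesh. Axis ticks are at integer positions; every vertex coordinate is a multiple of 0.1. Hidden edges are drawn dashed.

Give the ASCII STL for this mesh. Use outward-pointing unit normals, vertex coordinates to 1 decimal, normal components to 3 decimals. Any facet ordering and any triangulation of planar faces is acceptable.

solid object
 facet normal 0.060 0.995 0.077
  outer loop
   vertex 2.7 3.6 3.7
   vertex 3.9 3.8 0.2
   vertex 0.8 3.9 1.3
  endloop
 endfacet
 facet normal -0.766 0.148 0.625
  outer loop
   vertex 1.1 0.8 2.4
   vertex 2.7 3.6 3.7
   vertex 0.8 3.9 1.3
  endloop
 endfacet
 facet normal 0.663 -0.405 -0.630
  outer loop
   vertex 2.5 1.2 0.4
   vertex 3.9 3.8 0.2
   vertex 2.9 0.3 1.4
  endloop
 endfacet
 facet normal -0.472 -0.741 -0.478
  outer loop
   vertex 2.5 1.2 0.4
   vertex 2.9 0.3 1.4
   vertex 1.1 0.8 2.4
  endloop
 endfacet
 facet normal 0.941 -0.314 -0.131
  outer loop
   vertex 3.8 2.5 2.6
   vertex 2.9 0.3 1.4
   vertex 3.9 3.8 0.2
  endloop
 endfacet
 facet normal 0.809 0.503 0.306
  outer loop
   vertex 3.8 2.5 2.6
   vertex 3.9 3.8 0.2
   vertex 2.7 3.6 3.7
  endloop
 endfacet
 facet normal -0.273 0.512 -0.815
  outer loop
   vertex 1.8 3.0 0.4
   vertex 0.8 3.9 1.3
   vertex 3.9 3.8 0.2
  endloop
 endfacet
 facet normal -0.083 -0.032 -0.996
  outer loop
   vertex 1.8 3.0 0.4
   vertex 3.9 3.8 0.2
   vertex 2.5 1.2 0.4
  endloop
 endfacet
 facet normal -0.769 -0.279 -0.576
  outer loop
   vertex 1.8 3.0 0.4
   vertex 1.1 0.8 2.4
   vertex 0.8 3.9 1.3
  endloop
 endfacet
 facet normal -0.755 -0.293 -0.587
  outer loop
   vertex 1.8 3.0 0.4
   vertex 2.5 1.2 0.4
   vertex 1.1 0.8 2.4
  endloop
 endfacet
 facet normal -0.426 -0.169 0.889
  outer loop
   vertex 2.9 1.0 3.3
   vertex 2.7 3.6 3.7
   vertex 1.1 0.8 2.4
  endloop
 endfacet
 facet normal 0.674 -0.061 0.736
  outer loop
   vertex 2.9 1.0 3.3
   vertex 3.8 2.5 2.6
   vertex 2.7 3.6 3.7
  endloop
 endfacet
 facet normal -0.068 -0.936 0.345
  outer loop
   vertex 2.9 1.0 3.3
   vertex 1.1 0.8 2.4
   vertex 2.9 0.3 1.4
  endloop
 endfacet
 facet normal 0.878 -0.449 0.166
  outer loop
   vertex 2.9 1.0 3.3
   vertex 2.9 0.3 1.4
   vertex 3.8 2.5 2.6
  endloop
 endfacet
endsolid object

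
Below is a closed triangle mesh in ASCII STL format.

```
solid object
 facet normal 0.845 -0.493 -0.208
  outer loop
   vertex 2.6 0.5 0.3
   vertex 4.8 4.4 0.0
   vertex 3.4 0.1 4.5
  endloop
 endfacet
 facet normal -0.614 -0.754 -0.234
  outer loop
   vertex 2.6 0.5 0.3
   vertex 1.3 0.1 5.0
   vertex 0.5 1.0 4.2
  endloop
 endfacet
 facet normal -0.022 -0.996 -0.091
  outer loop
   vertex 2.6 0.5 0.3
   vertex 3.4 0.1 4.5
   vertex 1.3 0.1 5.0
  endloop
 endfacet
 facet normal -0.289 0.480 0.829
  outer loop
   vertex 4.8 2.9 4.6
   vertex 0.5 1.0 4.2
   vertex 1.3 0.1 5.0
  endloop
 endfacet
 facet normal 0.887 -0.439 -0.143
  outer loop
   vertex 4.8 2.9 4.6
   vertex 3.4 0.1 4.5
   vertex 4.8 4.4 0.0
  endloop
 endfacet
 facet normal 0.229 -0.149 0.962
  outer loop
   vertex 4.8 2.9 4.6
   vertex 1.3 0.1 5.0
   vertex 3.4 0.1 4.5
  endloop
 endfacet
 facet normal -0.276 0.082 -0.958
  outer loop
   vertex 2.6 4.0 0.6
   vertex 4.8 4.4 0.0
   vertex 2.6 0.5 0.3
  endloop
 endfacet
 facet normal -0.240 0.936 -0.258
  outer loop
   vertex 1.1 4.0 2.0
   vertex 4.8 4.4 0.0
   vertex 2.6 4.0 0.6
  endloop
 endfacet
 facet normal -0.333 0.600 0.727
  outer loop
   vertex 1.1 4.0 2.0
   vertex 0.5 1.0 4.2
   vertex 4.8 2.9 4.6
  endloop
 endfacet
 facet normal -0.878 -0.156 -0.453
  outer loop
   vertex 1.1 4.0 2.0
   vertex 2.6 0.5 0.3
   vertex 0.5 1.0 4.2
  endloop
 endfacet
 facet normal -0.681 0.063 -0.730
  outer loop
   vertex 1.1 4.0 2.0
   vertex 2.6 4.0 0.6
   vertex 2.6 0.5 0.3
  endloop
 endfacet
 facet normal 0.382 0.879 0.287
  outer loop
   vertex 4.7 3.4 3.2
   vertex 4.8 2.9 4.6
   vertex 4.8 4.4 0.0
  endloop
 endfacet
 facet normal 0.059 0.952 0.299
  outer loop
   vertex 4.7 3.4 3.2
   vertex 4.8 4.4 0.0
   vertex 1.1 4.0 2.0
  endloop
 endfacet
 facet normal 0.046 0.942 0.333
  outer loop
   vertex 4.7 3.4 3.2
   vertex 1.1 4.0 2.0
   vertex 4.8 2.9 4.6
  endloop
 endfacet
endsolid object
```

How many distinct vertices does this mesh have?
9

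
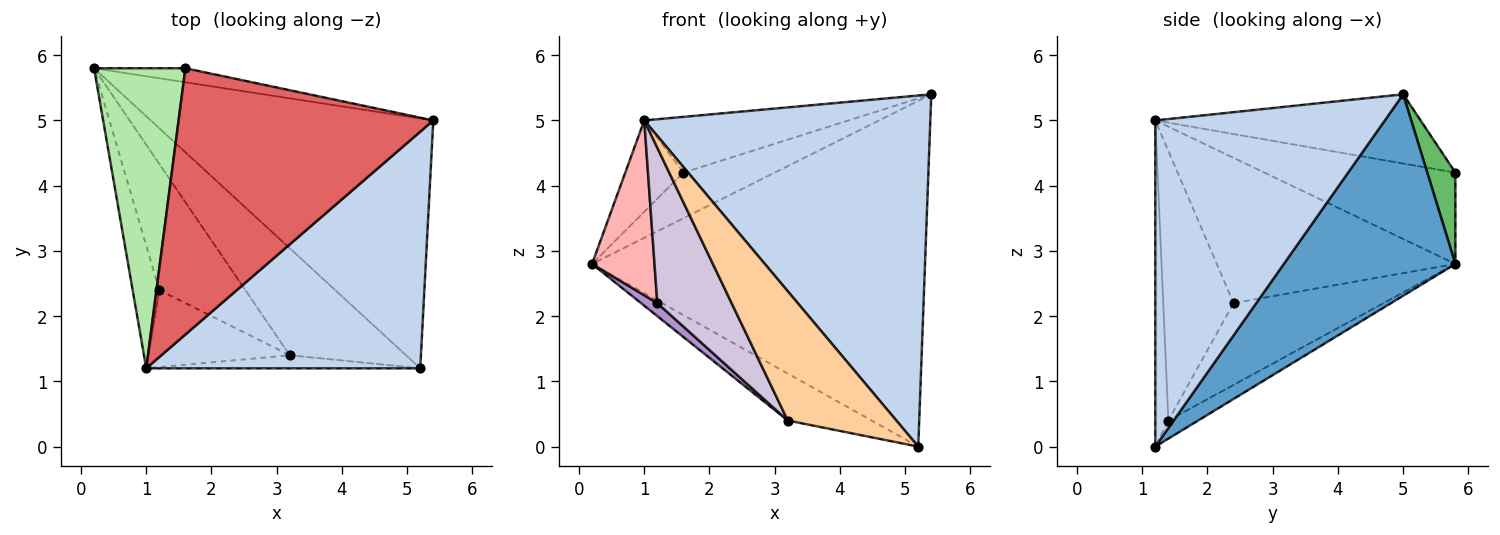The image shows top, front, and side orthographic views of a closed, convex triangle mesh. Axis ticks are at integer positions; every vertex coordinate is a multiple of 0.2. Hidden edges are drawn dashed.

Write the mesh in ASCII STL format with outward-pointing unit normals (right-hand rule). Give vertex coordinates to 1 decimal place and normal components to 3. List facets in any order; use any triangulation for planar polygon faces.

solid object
 facet normal 0.385 0.748 -0.541
  outer loop
   vertex 5.2 1.2 0.0
   vertex 0.2 5.8 2.8
   vertex 5.4 5.0 5.4
  endloop
 endfacet
 facet normal 0.554 -0.690 0.465
  outer loop
   vertex 5.2 1.2 0.0
   vertex 5.4 5.0 5.4
   vertex 1.0 1.2 5.0
  endloop
 endfacet
 facet normal -0.141 0.398 -0.906
  outer loop
   vertex 3.2 1.4 0.4
   vertex 0.2 5.8 2.8
   vertex 5.2 1.2 0.0
  endloop
 endfacet
 facet normal -0.119 -0.988 -0.100
  outer loop
   vertex 3.2 1.4 0.4
   vertex 5.2 1.2 0.0
   vertex 1.0 1.2 5.0
  endloop
 endfacet
 facet normal 0.282 0.917 -0.282
  outer loop
   vertex 1.6 5.8 4.2
   vertex 5.4 5.0 5.4
   vertex 0.2 5.8 2.8
  endloop
 endfacet
 facet normal -0.691 0.210 0.691
  outer loop
   vertex 1.6 5.8 4.2
   vertex 0.2 5.8 2.8
   vertex 1.0 1.2 5.0
  endloop
 endfacet
 facet normal -0.257 0.198 0.946
  outer loop
   vertex 1.6 5.8 4.2
   vertex 1.0 1.2 5.0
   vertex 5.4 5.0 5.4
  endloop
 endfacet
 facet normal -0.953 -0.249 -0.175
  outer loop
   vertex 1.2 2.4 2.2
   vertex 1.0 1.2 5.0
   vertex 0.2 5.8 2.8
  endloop
 endfacet
 facet normal -0.687 -0.075 -0.722
  outer loop
   vertex 1.2 2.4 2.2
   vertex 0.2 5.8 2.8
   vertex 3.2 1.4 0.4
  endloop
 endfacet
 facet normal -0.647 -0.683 -0.339
  outer loop
   vertex 1.2 2.4 2.2
   vertex 3.2 1.4 0.4
   vertex 1.0 1.2 5.0
  endloop
 endfacet
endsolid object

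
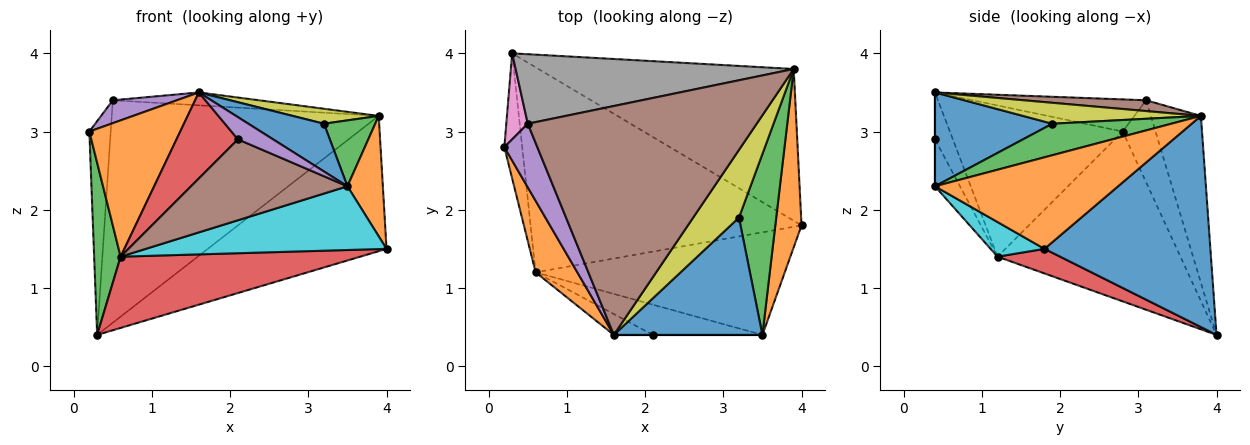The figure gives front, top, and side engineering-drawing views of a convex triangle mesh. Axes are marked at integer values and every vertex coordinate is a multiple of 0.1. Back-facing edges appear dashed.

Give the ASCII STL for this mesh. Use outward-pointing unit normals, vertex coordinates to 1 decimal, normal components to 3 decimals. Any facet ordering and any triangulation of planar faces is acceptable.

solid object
 facet normal 0.525 0.566 -0.635
  outer loop
   vertex 3.9 3.8 3.2
   vertex 4.0 1.8 1.5
   vertex 0.3 4.0 0.4
  endloop
 endfacet
 facet normal -0.860 -0.452 0.237
  outer loop
   vertex 0.6 1.2 1.4
   vertex 1.6 0.4 3.5
   vertex 0.2 2.8 3.0
  endloop
 endfacet
 facet normal -0.984 -0.142 -0.104
  outer loop
   vertex 0.6 1.2 1.4
   vertex 0.2 2.8 3.0
   vertex 0.3 4.0 0.4
  endloop
 endfacet
 facet normal 0.085 -0.327 -0.941
  outer loop
   vertex 0.6 1.2 1.4
   vertex 0.3 4.0 0.4
   vertex 4.0 1.8 1.5
  endloop
 endfacet
 facet normal -0.676 -0.250 0.694
  outer loop
   vertex 0.5 3.1 3.4
   vertex 0.2 2.8 3.0
   vertex 1.6 0.4 3.5
  endloop
 endfacet
 facet normal 0.047 0.056 0.997
  outer loop
   vertex 0.5 3.1 3.4
   vertex 1.6 0.4 3.5
   vertex 3.9 3.8 3.2
  endloop
 endfacet
 facet normal -0.819 0.533 0.214
  outer loop
   vertex 0.5 3.1 3.4
   vertex 0.3 4.0 0.4
   vertex 0.2 2.8 3.0
  endloop
 endfacet
 facet normal -0.176 0.940 0.294
  outer loop
   vertex 0.5 3.1 3.4
   vertex 3.9 3.8 3.2
   vertex 0.3 4.0 0.4
  endloop
 endfacet
 facet normal 0.408 -0.197 0.892
  outer loop
   vertex 3.2 1.9 3.1
   vertex 3.9 3.8 3.2
   vertex 1.6 0.4 3.5
  endloop
 endfacet
 facet normal 0.117 -0.524 -0.844
  outer loop
   vertex 3.5 0.4 2.3
   vertex 0.6 1.2 1.4
   vertex 4.0 1.8 1.5
  endloop
 endfacet
 facet normal 0.505 -0.325 0.799
  outer loop
   vertex 3.5 0.4 2.3
   vertex 3.2 1.9 3.1
   vertex 1.6 0.4 3.5
  endloop
 endfacet
 facet normal 0.945 -0.183 0.271
  outer loop
   vertex 3.5 0.4 2.3
   vertex 4.0 1.8 1.5
   vertex 3.9 3.8 3.2
  endloop
 endfacet
 facet normal 0.622 -0.268 0.736
  outer loop
   vertex 3.5 0.4 2.3
   vertex 3.9 3.8 3.2
   vertex 3.2 1.9 3.1
  endloop
 endfacet
 facet normal -0.272 -0.935 -0.227
  outer loop
   vertex 2.1 0.4 2.9
   vertex 1.6 0.4 3.5
   vertex 0.6 1.2 1.4
  endloop
 endfacet
 facet normal 0.000 -1.000 0.000
  outer loop
   vertex 2.1 0.4 2.9
   vertex 3.5 0.4 2.3
   vertex 1.6 0.4 3.5
  endloop
 endfacet
 facet normal -0.148 -0.926 -0.346
  outer loop
   vertex 2.1 0.4 2.9
   vertex 0.6 1.2 1.4
   vertex 3.5 0.4 2.3
  endloop
 endfacet
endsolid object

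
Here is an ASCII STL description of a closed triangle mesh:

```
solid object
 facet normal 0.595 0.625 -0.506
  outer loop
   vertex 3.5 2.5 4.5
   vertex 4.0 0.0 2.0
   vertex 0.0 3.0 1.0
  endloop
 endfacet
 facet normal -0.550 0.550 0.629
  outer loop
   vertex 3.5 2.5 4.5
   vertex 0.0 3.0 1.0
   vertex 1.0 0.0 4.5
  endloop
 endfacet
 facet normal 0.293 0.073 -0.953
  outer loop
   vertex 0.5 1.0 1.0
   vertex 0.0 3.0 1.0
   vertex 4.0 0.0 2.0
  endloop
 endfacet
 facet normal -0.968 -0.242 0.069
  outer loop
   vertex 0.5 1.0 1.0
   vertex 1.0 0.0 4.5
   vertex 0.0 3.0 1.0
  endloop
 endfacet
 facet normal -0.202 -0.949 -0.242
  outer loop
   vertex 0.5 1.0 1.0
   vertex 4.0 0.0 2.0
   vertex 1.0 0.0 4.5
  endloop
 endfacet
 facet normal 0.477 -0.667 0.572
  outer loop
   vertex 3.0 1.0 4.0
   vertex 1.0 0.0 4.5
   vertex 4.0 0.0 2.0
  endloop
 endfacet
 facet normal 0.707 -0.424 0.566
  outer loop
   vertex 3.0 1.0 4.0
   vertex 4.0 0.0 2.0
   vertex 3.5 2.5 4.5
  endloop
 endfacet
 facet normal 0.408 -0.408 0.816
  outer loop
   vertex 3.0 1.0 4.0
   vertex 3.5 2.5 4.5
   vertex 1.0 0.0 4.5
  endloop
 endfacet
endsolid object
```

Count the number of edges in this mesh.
12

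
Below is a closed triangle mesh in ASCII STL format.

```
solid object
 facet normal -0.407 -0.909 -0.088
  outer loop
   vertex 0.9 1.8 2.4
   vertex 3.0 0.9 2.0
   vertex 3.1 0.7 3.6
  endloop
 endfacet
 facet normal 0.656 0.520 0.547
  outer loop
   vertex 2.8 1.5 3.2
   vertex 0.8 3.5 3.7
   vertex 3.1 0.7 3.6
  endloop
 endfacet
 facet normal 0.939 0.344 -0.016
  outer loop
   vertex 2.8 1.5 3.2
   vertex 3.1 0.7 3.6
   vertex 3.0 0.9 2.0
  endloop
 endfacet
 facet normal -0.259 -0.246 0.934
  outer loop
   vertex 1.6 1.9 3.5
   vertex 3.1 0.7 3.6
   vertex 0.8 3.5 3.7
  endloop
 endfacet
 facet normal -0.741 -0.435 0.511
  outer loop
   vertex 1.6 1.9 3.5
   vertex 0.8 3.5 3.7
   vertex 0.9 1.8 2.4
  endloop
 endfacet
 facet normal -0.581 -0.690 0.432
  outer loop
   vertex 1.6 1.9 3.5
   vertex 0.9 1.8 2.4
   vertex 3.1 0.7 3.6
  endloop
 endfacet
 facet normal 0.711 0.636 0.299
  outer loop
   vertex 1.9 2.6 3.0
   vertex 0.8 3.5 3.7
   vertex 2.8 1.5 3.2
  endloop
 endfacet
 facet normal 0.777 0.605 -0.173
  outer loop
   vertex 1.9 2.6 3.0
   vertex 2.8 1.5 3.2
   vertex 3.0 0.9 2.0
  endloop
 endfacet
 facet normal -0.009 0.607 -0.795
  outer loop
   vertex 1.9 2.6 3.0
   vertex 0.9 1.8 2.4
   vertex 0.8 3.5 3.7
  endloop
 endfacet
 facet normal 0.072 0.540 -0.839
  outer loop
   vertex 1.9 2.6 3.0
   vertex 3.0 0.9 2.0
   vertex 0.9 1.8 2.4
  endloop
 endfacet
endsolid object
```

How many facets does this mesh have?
10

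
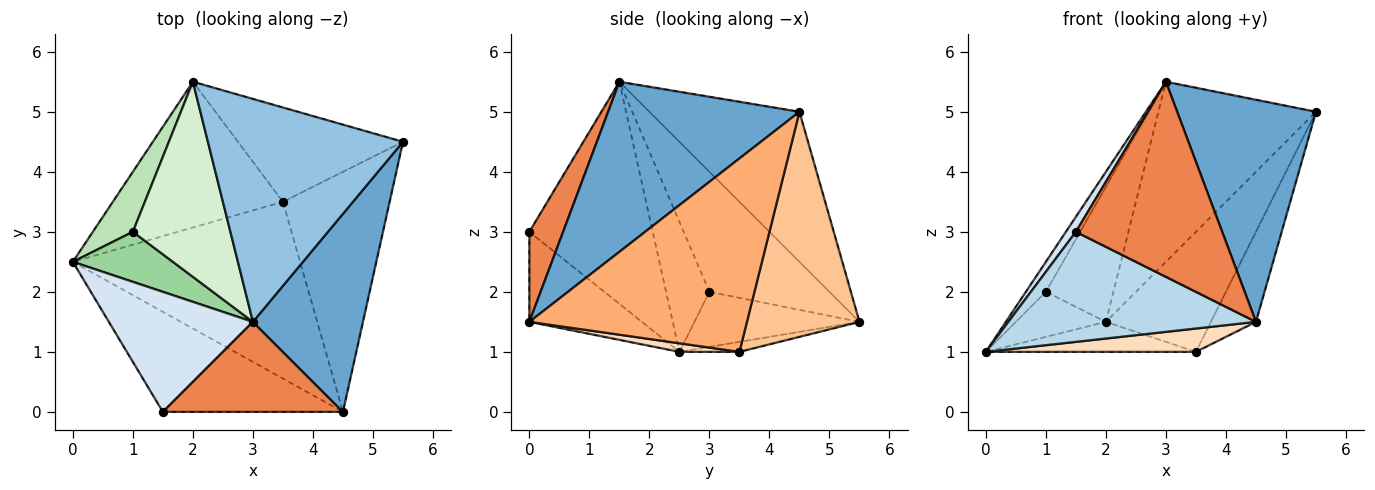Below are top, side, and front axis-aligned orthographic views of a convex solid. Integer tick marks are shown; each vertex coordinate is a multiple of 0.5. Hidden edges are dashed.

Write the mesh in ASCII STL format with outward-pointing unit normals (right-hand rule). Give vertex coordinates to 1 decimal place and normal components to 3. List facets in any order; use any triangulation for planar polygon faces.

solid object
 facet normal 0.717 -0.520 0.464
  outer loop
   vertex 3.0 1.5 5.5
   vertex 4.5 0.0 1.5
   vertex 5.5 4.5 5.0
  endloop
 endfacet
 facet normal -0.513 0.539 0.668
  outer loop
   vertex 2.0 5.5 1.5
   vertex 3.0 1.5 5.5
   vertex 5.5 4.5 5.0
  endloop
 endfacet
 facet normal -0.319 -0.701 -0.638
  outer loop
   vertex 1.5 0.0 3.0
   vertex 0.0 2.5 1.0
   vertex 4.5 0.0 1.5
  endloop
 endfacet
 facet normal -0.837 -0.068 0.543
  outer loop
   vertex 1.5 0.0 3.0
   vertex 3.0 1.5 5.5
   vertex 0.0 2.5 1.0
  endloop
 endfacet
 facet normal 0.205 -0.889 0.410
  outer loop
   vertex 1.5 0.0 3.0
   vertex 4.5 0.0 1.5
   vertex 3.0 1.5 5.5
  endloop
 endfacet
 facet normal 0.862 0.178 -0.475
  outer loop
   vertex 3.5 3.5 1.0
   vertex 5.5 4.5 5.0
   vertex 4.5 0.0 1.5
  endloop
 endfacet
 facet normal 0.644 0.601 -0.472
  outer loop
   vertex 3.5 3.5 1.0
   vertex 2.0 5.5 1.5
   vertex 5.5 4.5 5.0
  endloop
 endfacet
 facet normal 0.037 -0.131 -0.991
  outer loop
   vertex 3.5 3.5 1.0
   vertex 4.5 0.0 1.5
   vertex 0.0 2.5 1.0
  endloop
 endfacet
 facet normal -0.058 0.201 -0.978
  outer loop
   vertex 3.5 3.5 1.0
   vertex 0.0 2.5 1.0
   vertex 2.0 5.5 1.5
  endloop
 endfacet
 facet normal -0.744 0.344 0.573
  outer loop
   vertex 1.0 3.0 2.0
   vertex 0.0 2.5 1.0
   vertex 3.0 1.5 5.5
  endloop
 endfacet
 facet normal -0.740 0.404 0.538
  outer loop
   vertex 1.0 3.0 2.0
   vertex 2.0 5.5 1.5
   vertex 0.0 2.5 1.0
  endloop
 endfacet
 facet normal -0.711 0.400 0.578
  outer loop
   vertex 1.0 3.0 2.0
   vertex 3.0 1.5 5.5
   vertex 2.0 5.5 1.5
  endloop
 endfacet
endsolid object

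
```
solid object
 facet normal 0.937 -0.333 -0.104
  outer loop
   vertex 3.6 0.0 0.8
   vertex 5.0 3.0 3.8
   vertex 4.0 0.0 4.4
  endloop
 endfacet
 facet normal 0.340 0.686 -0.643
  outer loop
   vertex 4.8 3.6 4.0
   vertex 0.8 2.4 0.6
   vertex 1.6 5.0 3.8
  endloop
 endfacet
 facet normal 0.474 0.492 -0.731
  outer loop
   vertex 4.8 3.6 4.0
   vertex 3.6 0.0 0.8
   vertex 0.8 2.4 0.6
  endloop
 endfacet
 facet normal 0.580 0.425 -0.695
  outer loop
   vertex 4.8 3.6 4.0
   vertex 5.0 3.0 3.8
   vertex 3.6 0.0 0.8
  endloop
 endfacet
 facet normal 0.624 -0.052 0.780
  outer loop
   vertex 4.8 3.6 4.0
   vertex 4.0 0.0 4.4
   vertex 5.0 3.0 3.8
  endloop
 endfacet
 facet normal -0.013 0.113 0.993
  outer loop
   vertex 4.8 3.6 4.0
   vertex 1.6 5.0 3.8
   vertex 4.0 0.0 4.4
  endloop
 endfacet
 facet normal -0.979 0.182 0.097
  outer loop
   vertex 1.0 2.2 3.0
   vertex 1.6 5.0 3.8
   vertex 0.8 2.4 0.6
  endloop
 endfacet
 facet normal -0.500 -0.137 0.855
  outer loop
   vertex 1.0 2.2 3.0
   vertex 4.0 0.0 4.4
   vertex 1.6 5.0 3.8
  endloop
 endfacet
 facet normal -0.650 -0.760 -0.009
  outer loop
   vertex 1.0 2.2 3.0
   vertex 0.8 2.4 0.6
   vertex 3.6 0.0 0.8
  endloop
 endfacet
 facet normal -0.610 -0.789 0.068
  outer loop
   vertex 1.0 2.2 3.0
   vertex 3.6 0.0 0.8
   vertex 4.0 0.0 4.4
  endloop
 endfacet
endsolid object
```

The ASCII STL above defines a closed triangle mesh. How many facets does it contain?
10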